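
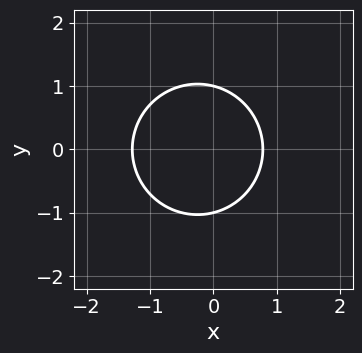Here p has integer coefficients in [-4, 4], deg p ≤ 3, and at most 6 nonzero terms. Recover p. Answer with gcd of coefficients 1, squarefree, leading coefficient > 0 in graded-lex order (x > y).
deg p = 2. The shape is more complex than any degree-1 curve.
Symmetries: mirror symmetry y ↦ −y ⇒ only even powers of y.
Checking where it meets the axes: among the integer gridlines, it crosses the y-axis at y ∈ {-1, 1}.
These observations pin down the coefficients.

2*x^2 + 2*y^2 + x - 2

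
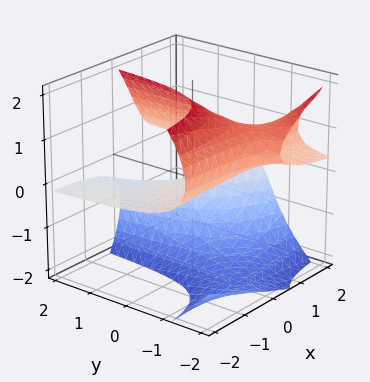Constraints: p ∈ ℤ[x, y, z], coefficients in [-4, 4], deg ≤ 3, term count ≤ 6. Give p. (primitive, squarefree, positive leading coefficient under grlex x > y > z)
First, deg p = 3.
Next, from the visible intercepts: it crosses the z-axis at the gridline z = 0; it crosses the y-axis at the gridline y = 0; the visible x-axis segment lies entirely on the surface.
Finally, matching integer coefficients to the picture gives p.

2*x*y*z + z^3 + 3*x*z - y - 3*z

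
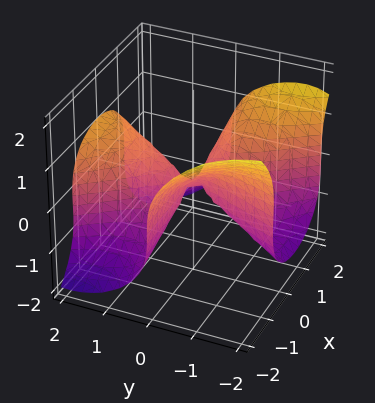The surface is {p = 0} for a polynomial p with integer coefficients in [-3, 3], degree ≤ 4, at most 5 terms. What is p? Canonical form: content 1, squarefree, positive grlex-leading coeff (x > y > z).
3*x^2*y + x*y^2 - y^3 + y*z^2 + 3*z^3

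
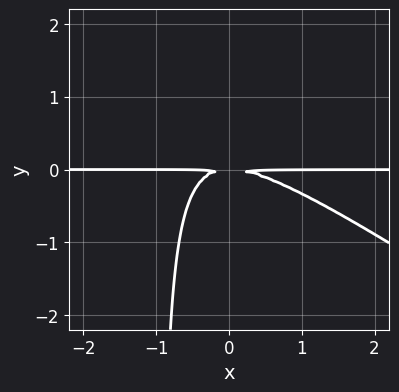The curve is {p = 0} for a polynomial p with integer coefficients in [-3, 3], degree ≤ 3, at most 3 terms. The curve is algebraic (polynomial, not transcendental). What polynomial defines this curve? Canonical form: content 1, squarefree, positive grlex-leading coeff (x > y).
2*x^2*y + 3*x*y^2 + 3*y^2

Degree: a generic line meets the curve in up to 3 points, so deg p = 3.
From the visible intercepts: the visible x-axis segment lies entirely on the curve.
Putting this together gives p.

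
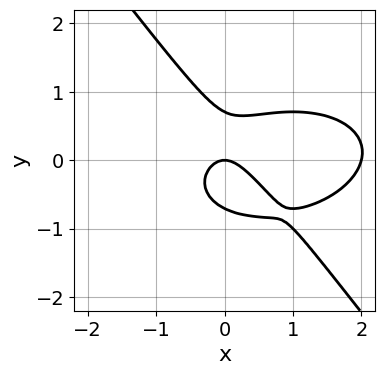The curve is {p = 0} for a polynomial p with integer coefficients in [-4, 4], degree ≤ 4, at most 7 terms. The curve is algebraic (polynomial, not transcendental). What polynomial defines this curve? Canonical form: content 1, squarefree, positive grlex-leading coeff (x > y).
(a) Degree: the shape is more complex than any degree-2 curve, so deg p = 3.
(b) Against the integer gridlines: it meets the y-axis at y = 0 (among the integer gridlines); the x-axis gridline crossings are at x ∈ {0, 2}.
(c) Putting this together gives p.

x^3 + 2*x*y^2 + 2*y^3 - 2*x^2 - y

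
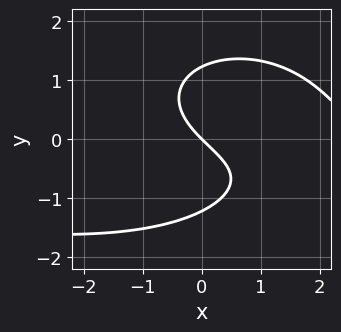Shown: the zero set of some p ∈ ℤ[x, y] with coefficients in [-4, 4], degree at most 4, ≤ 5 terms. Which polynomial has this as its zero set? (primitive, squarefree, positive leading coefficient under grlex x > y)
(a) deg p = 3.
(b) Observable constraints: it meets the y-axis at y = 0 (among the integer gridlines); it meets the x-axis at x = 0 (among the integer gridlines).
(c) Fitting integer coefficients to these (and the overall shape) gives p.

x^2*y + 2*y^3 + x^2 - 3*x - 3*y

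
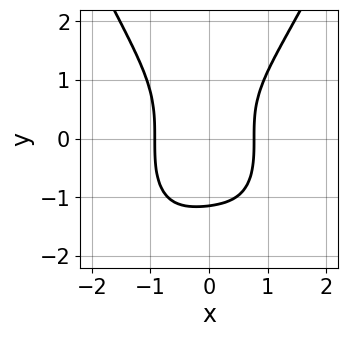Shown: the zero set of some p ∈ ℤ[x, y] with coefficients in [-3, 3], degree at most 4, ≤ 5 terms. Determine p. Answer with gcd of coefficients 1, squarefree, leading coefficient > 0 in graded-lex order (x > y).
(a) The degree is 4 — a generic line meets the curve in up to 4 points.
(b) Putting this together gives p.

3*x^4 - 2*y^3 + 2*x^2 + x - 3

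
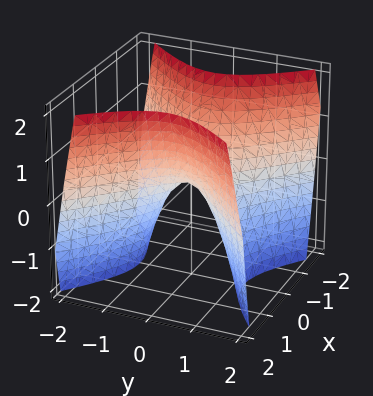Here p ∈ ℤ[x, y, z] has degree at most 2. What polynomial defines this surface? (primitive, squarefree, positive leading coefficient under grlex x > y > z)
(a) deg p = 2.
(b) Symmetries: it's symmetric under x → −x, forcing even powers of x; mirror symmetry y ↦ −y ⇒ only even powers of y.
(c) From the visible intercepts: one z-axis crossing is at z = 0; it meets the y-axis at y = 0 (among the integer gridlines); it meets the x-axis at x = 0 (among the integer gridlines).
(d) Fitting integer coefficients to these (and the overall shape) gives p.

3*x^2 - 3*y^2 - 2*z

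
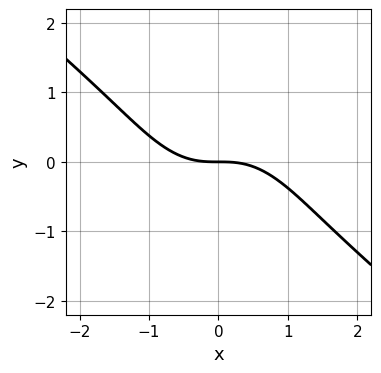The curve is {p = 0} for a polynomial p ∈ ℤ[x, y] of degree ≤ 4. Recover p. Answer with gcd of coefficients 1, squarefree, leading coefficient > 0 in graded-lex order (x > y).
1. deg p = 3. No degree-2 curve has this shape.
2. Checking where it meets the axes: one x-axis crossing is at x = 0; it meets the y-axis at y = 0 (among the integer gridlines).
3. Assembling these constraints gives the stated polynomial.

2*x^3 + 3*x^2*y + 3*x*y^2 + 3*y^3 + 3*y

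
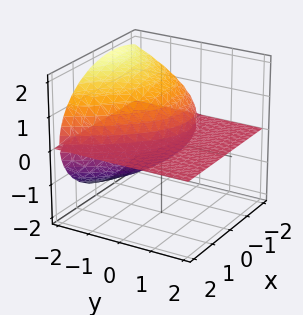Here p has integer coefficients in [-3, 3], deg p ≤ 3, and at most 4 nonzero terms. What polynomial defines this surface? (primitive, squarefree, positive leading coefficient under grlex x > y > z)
1. The picture has 2 separate pieces. Treating them together as one polynomial.
2. Degree: a generic line meets the surface in up to 3 points, so deg p = 3.
3. Observable constraints: every point of the x-axis in the box is on the surface; the visible y-axis segment lies entirely on the surface; it crosses the z-axis at the gridline z = 0.
4. The integer polynomial consistent with all of this is the stated p.

x^2*z + 2*z^3 + 2*x*z + 3*y*z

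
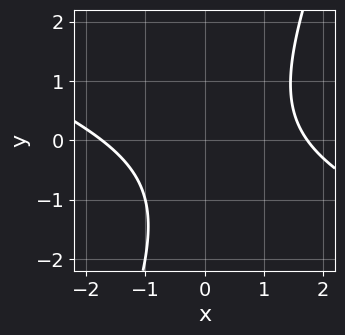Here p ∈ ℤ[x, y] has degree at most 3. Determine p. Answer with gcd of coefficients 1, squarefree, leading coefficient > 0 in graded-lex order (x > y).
x^2 + 2*x*y - y^2 - y - 3

(a) Degree: the shape is more complex than any degree-1 curve, so deg p = 2.
(b) Observable constraints: no y-intercept at any integer in the box.
(c) Fitting integer coefficients to these (and the overall shape) gives p.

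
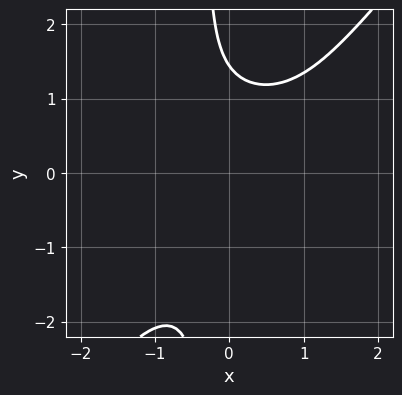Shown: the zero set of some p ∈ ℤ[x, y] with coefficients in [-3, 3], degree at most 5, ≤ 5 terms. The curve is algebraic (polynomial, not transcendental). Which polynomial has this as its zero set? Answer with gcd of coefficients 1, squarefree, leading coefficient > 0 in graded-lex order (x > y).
x^3*y + 3*x^2*y^2 - 3*x*y^3 - y^3 + 3

Degree: a generic line meets the curve in up to 4 points, so deg p = 4.
Against the integer gridlines: no x-intercept at any integer in the box.
Together with the visible shape, these determine p as stated.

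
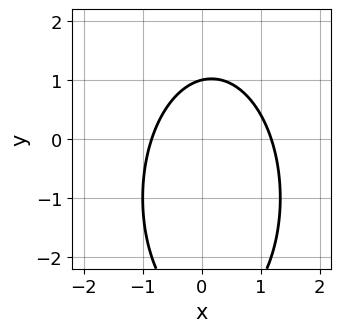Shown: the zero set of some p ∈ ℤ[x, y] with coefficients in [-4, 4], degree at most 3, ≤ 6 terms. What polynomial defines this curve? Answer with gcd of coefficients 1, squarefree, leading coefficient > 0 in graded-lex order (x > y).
3*x^2 + y^2 - x + 2*y - 3

1. deg p = 2. No degree-1 curve has this shape.
2. Observable constraints: it crosses the y-axis at the gridline y = 1.
3. Together with the visible shape, these determine p as stated.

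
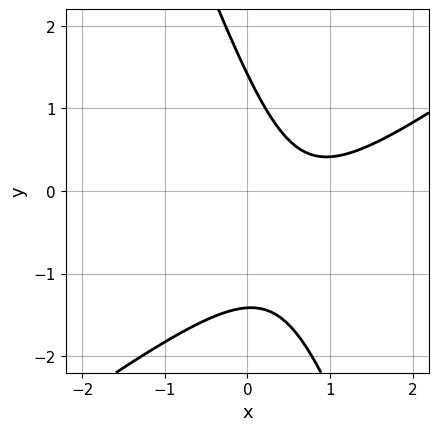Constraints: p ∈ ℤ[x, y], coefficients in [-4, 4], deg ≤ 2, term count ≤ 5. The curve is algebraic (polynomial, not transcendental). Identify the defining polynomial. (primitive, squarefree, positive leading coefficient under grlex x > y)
2*x^2 - 2*x*y - y^2 - 3*x + 2

First, degree: the shape is more complex than any degree-1 curve, so deg p = 2.
Next, from the axis intercepts and sections: no x-intercept at any integer in the box.
Finally, together with the visible shape, these determine p as stated.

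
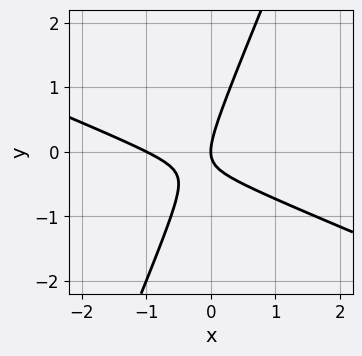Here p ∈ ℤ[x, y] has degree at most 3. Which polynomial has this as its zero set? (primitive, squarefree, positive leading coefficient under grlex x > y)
deg p = 2.
From the visible intercepts: among the integer gridlines, it crosses the x-axis at x ∈ {-1, 0}; one y-axis crossing is at y = 0.
Matching integer coefficients to the picture gives p.

x^2 + 2*x*y - y^2 + x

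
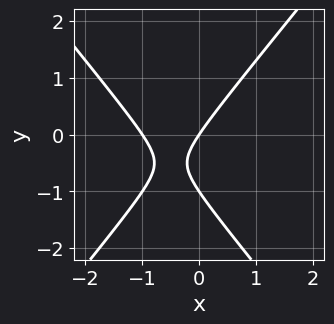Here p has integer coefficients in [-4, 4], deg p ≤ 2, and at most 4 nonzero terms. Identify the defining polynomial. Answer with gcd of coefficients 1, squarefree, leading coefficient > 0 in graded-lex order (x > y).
1. Degree: the shape is more complex than any degree-1 curve, so deg p = 2.
2. Reading off the gridlines: among the integer gridlines, it crosses the x-axis at x ∈ {-1, 0}; the y-axis gridline crossings are at y ∈ {-1, 0}.
3. These observations pin down the coefficients.

3*x^2 - 2*y^2 + 3*x - 2*y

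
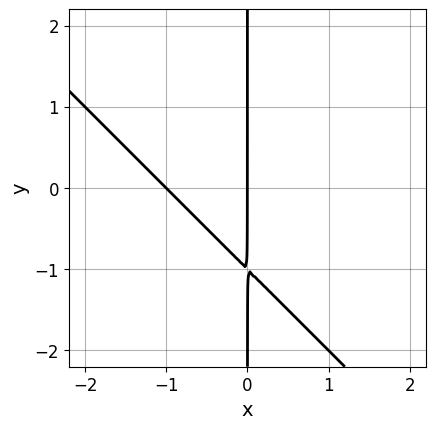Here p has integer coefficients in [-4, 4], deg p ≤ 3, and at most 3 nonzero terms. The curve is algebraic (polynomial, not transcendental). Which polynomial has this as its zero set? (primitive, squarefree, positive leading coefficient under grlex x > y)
(a) deg p = 2.
(b) From the visible intercepts: among the integer gridlines, it crosses the x-axis at x ∈ {-1, 0}; the visible y-axis segment lies entirely on the curve.
(c) Assembling these constraints gives the stated polynomial.

x^2 + x*y + x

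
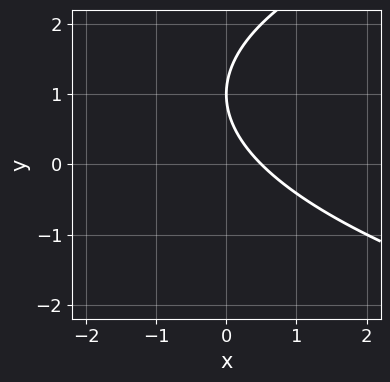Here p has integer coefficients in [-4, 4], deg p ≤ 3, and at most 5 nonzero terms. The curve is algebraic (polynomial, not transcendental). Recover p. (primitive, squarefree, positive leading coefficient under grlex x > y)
y^2 - 2*x - 2*y + 1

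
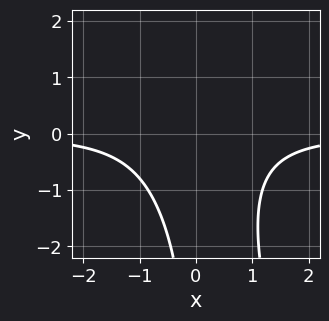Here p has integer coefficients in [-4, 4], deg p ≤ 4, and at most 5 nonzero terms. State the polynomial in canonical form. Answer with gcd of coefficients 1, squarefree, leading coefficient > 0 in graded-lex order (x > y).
1. deg p = 3. A generic line meets the curve in up to 3 points.
2. From the axis intercepts and sections: it misses every integer gridline on the x-axis; it misses every integer gridline on the y-axis.
3. These observations pin down the coefficients.

3*x^2*y + x*y^2 + 3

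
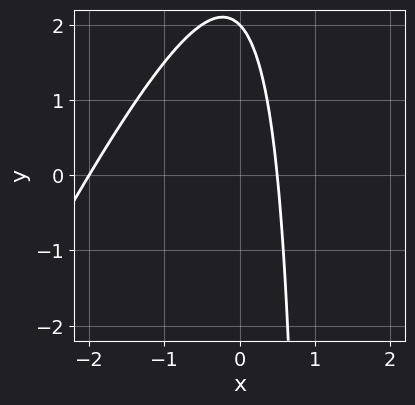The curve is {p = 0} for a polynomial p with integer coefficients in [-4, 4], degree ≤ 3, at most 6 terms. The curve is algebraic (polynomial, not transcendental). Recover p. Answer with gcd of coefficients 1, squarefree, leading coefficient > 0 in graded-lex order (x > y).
(a) The degree is 2 — the shape is more complex than any degree-1 curve.
(b) From the visible intercepts: it crosses the x-axis at the gridline x = -2; one y-axis crossing is at y = 2.
(c) Assembling these constraints gives the stated polynomial.

2*x^2 - x*y + 3*x + y - 2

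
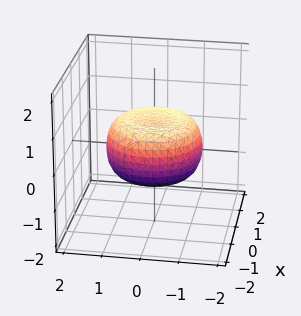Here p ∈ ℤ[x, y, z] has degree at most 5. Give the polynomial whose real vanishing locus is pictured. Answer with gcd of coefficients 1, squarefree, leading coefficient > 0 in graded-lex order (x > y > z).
The degree is 4 — no degree-3 surface has this shape.
Symmetry: every cross-section ⟂ z is a circle, so x, y appear only via x² + y².
Observable constraints: a circular section at z = 0 has radius between 1 and 2.
Solving for integer coefficients yields p as stated.

x^4 + 2*x^2*y^2 + y^4 - x^2 - y^2 + 2*z^2 - 1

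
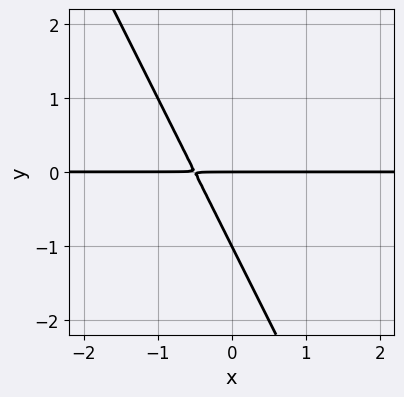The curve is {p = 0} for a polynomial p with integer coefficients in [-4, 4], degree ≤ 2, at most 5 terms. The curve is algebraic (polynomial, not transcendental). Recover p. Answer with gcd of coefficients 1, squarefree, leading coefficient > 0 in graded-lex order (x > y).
2*x*y + y^2 + y

1. The degree is 2 — a generic line meets the curve in up to 2 points.
2. Observable constraints: the y-axis gridline crossings are at y ∈ {-1, 0}; every point of the x-axis in the box is on the curve.
3. Putting this together gives p.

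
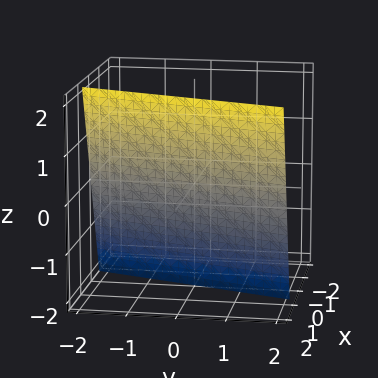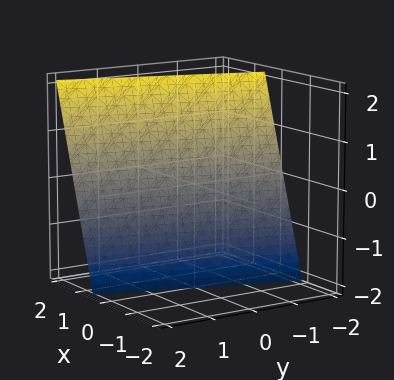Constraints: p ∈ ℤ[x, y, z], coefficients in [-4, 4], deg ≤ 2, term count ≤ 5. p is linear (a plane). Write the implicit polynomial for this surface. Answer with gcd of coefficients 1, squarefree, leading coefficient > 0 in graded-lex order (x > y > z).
(a) The degree is 1 — every cross-section is a straight line — this is a plane.
(b) Observable constraints: one z-axis crossing is at z = -2; it meets the y-axis at y = -2 (among the integer gridlines).
(c) These observations pin down the coefficients.

3*x - y - z - 2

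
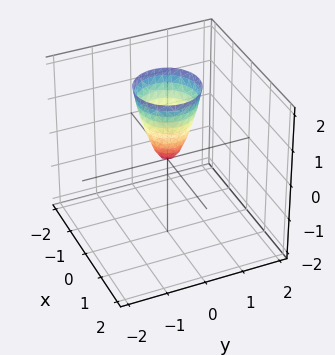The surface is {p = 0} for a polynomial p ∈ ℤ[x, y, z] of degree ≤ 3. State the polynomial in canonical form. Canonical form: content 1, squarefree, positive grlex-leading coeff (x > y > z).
3*x^2 + 3*y^2 - z

Degree: a paraboloid; a quadric, so deg p = 2.
Symmetries: every cross-section ⟂ z is a circle, so x, y appear only via x² + y².
From the axis intercepts and sections: it crosses the z-axis at the gridline z = 0; one x-axis crossing is at x = 0; a circular section at z = 1 has radius between 0 and 1; one y-axis crossing is at y = 0.
Solving for integer coefficients yields p as stated.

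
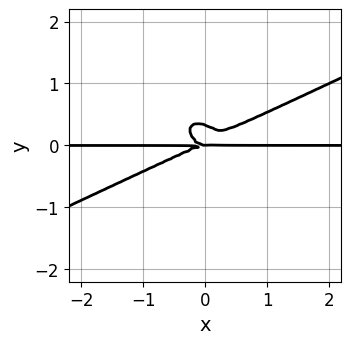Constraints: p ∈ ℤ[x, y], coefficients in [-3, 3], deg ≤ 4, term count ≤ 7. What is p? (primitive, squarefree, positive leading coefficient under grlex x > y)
x^3*y - x^2*y^2 - x*y^3 - 3*y^4 + y^3

deg p = 4.
From the visible intercepts: every point of the x-axis in the box is on the curve; it meets the y-axis at y = 0 (among the integer gridlines).
Together with the visible shape, these determine p as stated.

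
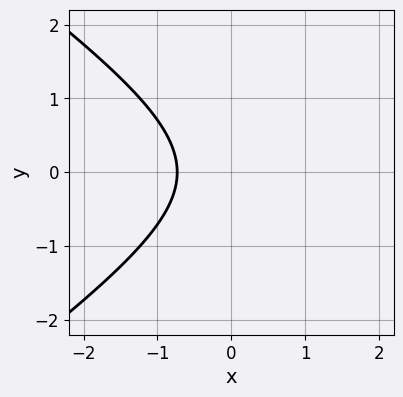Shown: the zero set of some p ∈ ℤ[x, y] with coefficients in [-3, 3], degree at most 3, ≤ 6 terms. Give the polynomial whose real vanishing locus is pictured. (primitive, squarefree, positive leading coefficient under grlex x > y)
x^2 - 2*y^2 - 2*x - 2

1. deg p = 2.
2. Symmetries: mirror symmetry y ↦ −y ⇒ only even powers of y.
3. Reading off the gridlines: the curve avoids every integer y-axis point in the box.
4. Fitting integer coefficients to these (and the overall shape) gives p.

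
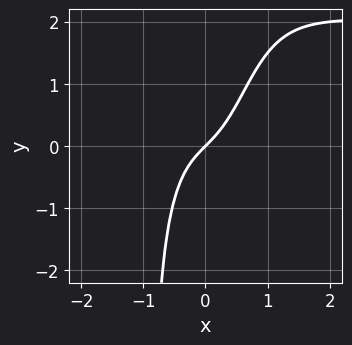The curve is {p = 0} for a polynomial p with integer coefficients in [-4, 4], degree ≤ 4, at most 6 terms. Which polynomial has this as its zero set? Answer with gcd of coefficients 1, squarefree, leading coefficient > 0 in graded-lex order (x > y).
x^3*y - 2*x^3 - x + y

The degree is 4 — the shape is more complex than any degree-3 curve.
From the axis intercepts and sections: one y-axis crossing is at y = 0; one x-axis crossing is at x = 0.
Matching integer coefficients to the picture gives p.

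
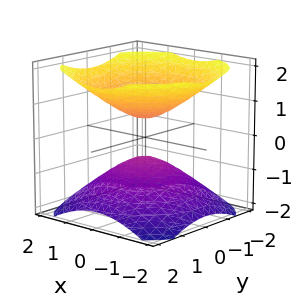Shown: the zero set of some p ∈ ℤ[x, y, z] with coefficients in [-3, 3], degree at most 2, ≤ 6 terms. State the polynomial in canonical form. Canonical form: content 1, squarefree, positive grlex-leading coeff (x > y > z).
First, the picture has 2 separate pieces. They look like related sheets of one shape, so recover p as a whole.
Next, degree: two separate bowl-shaped sheets opening away from each other; a quadric, so deg p = 2.
Next, symmetries: the z ↦ −z reflection is a symmetry, so z appears only in even powers; every cross-section ⟂ z is a circle, so x, y appear only via x² + y².
Next, against the integer gridlines: no y-intercept at any integer in the box; no x-intercept at any integer in the box.
Finally, these observations pin down the coefficients.

2*x^2 + 2*y^2 - 3*z^2 + 1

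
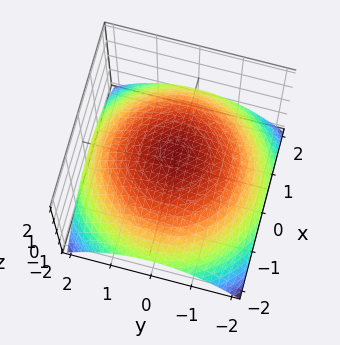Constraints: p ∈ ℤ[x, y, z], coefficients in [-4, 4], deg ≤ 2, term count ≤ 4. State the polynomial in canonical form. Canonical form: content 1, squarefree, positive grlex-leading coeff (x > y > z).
x^2 + y^2 + 3*z - 3

1. Degree: the shape is more complex than any degree-1 surface, so deg p = 2.
2. Symmetries: rotational symmetry about the z-axis ⇒ p depends on x, y only through x² + y².
3. Against the integer gridlines: it crosses the z-axis at the gridline z = 1; a circular section at z = 0 has radius between 1 and 2.
4. Together with the visible shape, these determine p as stated.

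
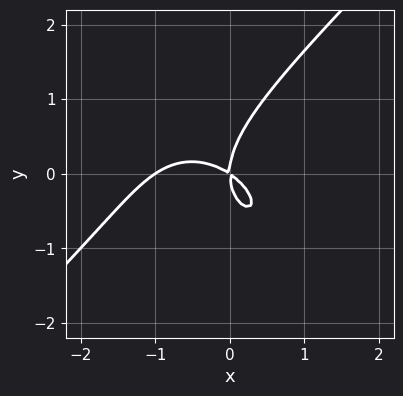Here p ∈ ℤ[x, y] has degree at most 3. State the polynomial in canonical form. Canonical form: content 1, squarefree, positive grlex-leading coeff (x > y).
2*x^3 - 2*y^3 + 2*x^2 + 3*x*y

First, the degree is 3 — no degree-2 curve has this shape.
Next, checking where it meets the axes: among the integer gridlines, it crosses the x-axis at x ∈ {-1, 0}; one y-axis crossing is at y = 0.
Finally, putting this together gives p.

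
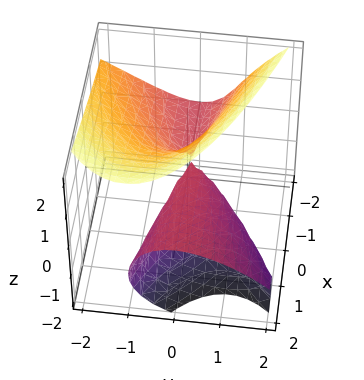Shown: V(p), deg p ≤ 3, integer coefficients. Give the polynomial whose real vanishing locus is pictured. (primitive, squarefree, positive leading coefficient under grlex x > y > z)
z^3 - 2*x*z - 2*y^2 - 2*y*z - z

1. The picture has 2 separate pieces. They look like related sheets of one shape, so recover p as a whole.
2. The degree is 3 — a generic line meets the surface in up to 3 points.
3. Checking where it meets the axes: the z-axis gridline crossings are at z ∈ {-1, 0, 1}; it meets the y-axis at y = 0 (among the integer gridlines).
4. Matching integer coefficients to the picture gives p. Check: (1, 0, 0) on the x-axis lies on the surface, and p(1, 0, 0) = 0. ✓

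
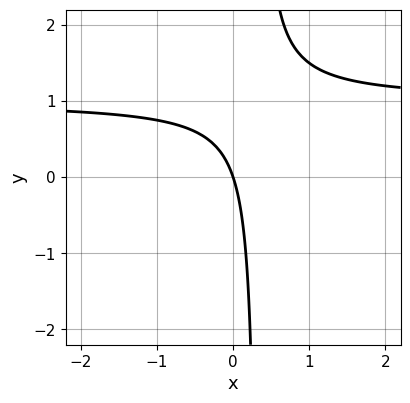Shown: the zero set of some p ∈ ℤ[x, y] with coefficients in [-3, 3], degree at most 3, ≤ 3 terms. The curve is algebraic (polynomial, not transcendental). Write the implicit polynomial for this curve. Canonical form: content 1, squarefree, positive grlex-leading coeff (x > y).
(a) Degree: a generic line meets the curve in up to 2 points, so deg p = 2.
(b) Observable constraints: one x-axis crossing is at x = 0; it meets the y-axis at y = 0 (among the integer gridlines).
(c) Fitting integer coefficients to these (and the overall shape) gives p.

3*x*y - 3*x - y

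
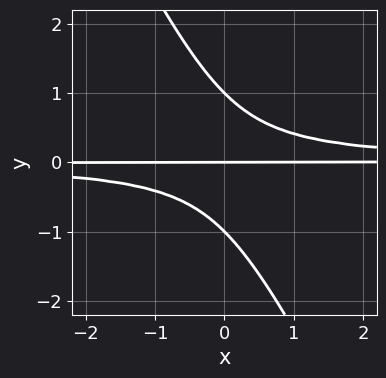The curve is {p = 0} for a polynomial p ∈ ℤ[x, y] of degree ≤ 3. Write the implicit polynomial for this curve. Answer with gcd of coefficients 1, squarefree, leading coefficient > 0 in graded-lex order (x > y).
2*x*y^2 + y^3 - y

deg p = 3.
Reading off the gridlines: the y-axis gridline crossings are at y ∈ {-1, 0, 1}; every point of the x-axis in the box is on the curve.
These observations pin down the coefficients.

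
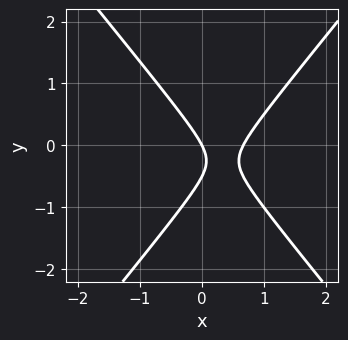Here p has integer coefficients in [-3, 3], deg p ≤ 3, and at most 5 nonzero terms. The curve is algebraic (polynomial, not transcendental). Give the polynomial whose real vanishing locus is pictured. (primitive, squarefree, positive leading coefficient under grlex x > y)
(a) Degree: a generic line meets the curve in up to 2 points, so deg p = 2.
(b) Against the integer gridlines: one x-axis crossing is at x = 0; one y-axis crossing is at y = 0.
(c) Fitting integer coefficients to these (and the overall shape) gives p.

3*x^2 - 2*y^2 - 2*x - y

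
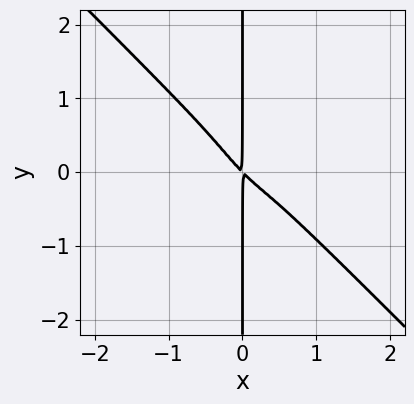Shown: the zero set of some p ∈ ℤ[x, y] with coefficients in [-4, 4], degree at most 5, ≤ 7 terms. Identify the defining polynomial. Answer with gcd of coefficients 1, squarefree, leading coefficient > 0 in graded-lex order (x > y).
(a) The degree is 4 — the shape is more complex than any degree-3 curve.
(b) Against the integer gridlines: the visible y-axis segment lies entirely on the curve.
(c) The integer polynomial consistent with all of this is the stated p.

3*x^4 + 3*x*y^3 + x^2*y + 2*x^2 + 2*x*y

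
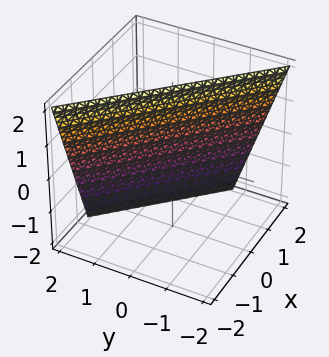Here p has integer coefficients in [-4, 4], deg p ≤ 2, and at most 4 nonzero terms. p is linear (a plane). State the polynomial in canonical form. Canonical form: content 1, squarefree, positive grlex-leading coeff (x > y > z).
3*x + 3*y + z - 2

1. Degree: every cross-section is a straight line — this is a plane, so deg p = 1.
2. Against the integer gridlines: it meets the z-axis at z = 2 (among the integer gridlines).
3. Together with the visible shape, these determine p as stated.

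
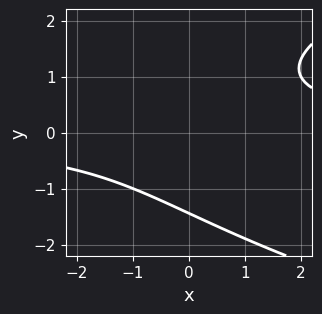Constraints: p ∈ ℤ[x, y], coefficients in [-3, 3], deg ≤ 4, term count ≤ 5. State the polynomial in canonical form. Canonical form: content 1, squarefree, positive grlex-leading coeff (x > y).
y^3 - 2*x*y + 3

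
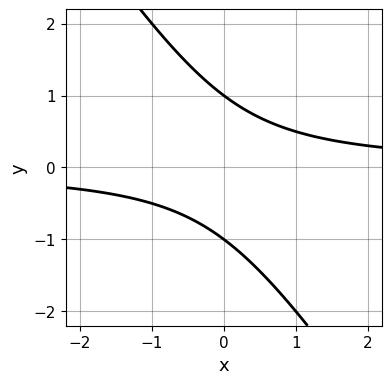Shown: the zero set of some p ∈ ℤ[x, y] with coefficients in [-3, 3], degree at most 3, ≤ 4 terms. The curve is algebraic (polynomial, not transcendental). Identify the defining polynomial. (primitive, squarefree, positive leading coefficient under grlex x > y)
3*x*y + 2*y^2 - 2

The degree is 2 — a generic line meets the curve in up to 2 points.
From the axis intercepts and sections: the y-axis gridline crossings are at y ∈ {-1, 1}; the curve avoids every integer x-axis point in the box.
The integer polynomial consistent with all of this is the stated p.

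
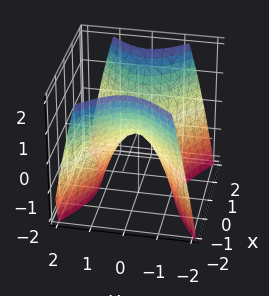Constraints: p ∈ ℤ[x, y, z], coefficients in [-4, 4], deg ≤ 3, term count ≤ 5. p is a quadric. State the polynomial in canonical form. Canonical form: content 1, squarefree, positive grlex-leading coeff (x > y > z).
2*x^2 - 3*y^2 - 2*z

The degree is 2 — a saddle surface; a quadric.
Symmetries: mirror symmetry y ↦ −y ⇒ only even powers of y; it's symmetric under x → −x, forcing even powers of x.
Against the integer gridlines: it meets the z-axis at z = 0 (among the integer gridlines); it meets the y-axis at y = 0 (among the integer gridlines).
Together with the visible shape, these determine p as stated.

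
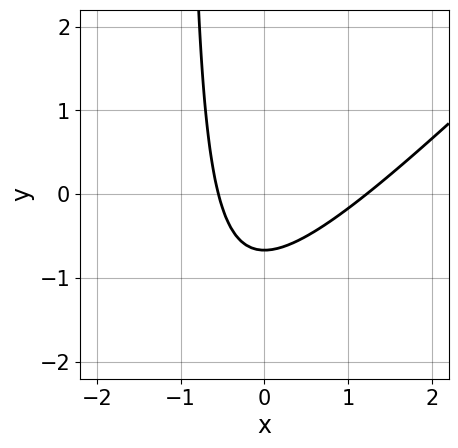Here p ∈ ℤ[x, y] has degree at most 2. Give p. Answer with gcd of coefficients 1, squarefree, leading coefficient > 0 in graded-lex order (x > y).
(a) deg p = 2. A generic line meets the curve in up to 2 points.
(b) Matching integer coefficients to the picture gives p.

3*x^2 - 3*x*y - 2*x - 3*y - 2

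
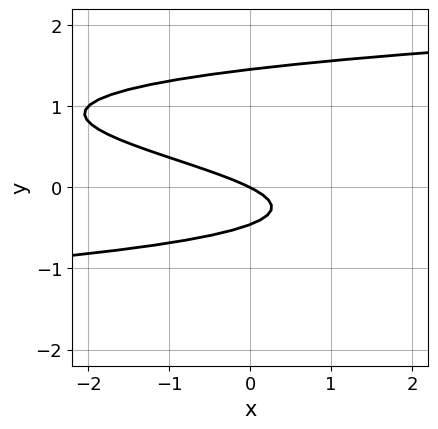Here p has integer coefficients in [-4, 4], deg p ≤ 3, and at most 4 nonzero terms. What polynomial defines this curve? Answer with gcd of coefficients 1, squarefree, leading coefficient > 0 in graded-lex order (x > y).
First, the degree is 3 — the shape is more complex than any degree-2 curve.
Then, against the integer gridlines: it meets the x-axis at x = 0 (among the integer gridlines); one y-axis crossing is at y = 0.
Finally, solving for integer coefficients yields p as stated.

3*y^3 - 3*y^2 - x - 2*y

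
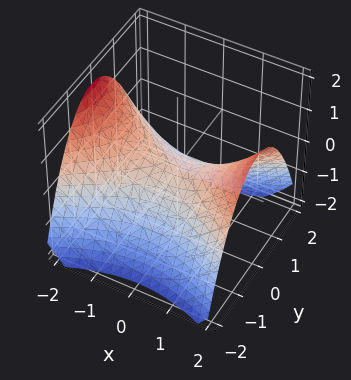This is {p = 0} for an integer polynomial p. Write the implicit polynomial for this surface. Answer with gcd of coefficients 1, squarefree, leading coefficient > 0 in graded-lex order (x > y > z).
First, the degree is 2 — a saddle surface; a quadric.
Next, symmetries: it's symmetric under y → −y, forcing even powers of y; the x ↦ −x reflection is a symmetry, so x appears only in even powers.
Next, from the axis intercepts and sections: it meets the y-axis at y = 0 (among the integer gridlines); it crosses the z-axis at the gridline z = 0; it meets the x-axis at x = 0 (among the integer gridlines).
Finally, assembling these constraints gives the stated polynomial.

x^2 - 2*y^2 - 3*z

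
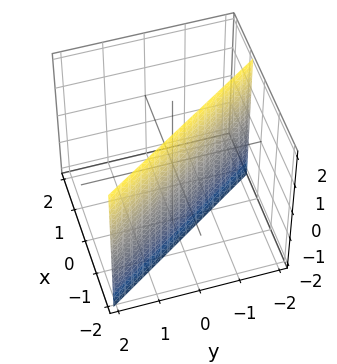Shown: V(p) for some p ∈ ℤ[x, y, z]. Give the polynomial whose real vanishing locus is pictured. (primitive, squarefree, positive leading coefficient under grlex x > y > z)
3*x + 2*y + 2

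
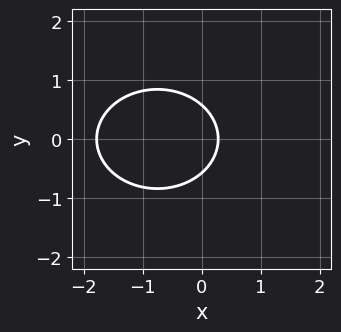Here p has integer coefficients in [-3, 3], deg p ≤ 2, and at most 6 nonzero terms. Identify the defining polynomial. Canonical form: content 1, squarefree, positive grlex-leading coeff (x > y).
2*x^2 + 3*y^2 + 3*x - 1

deg p = 2. No degree-1 curve has this shape.
Symmetries: mirror symmetry y ↦ −y ⇒ only even powers of y.
Putting this together gives p.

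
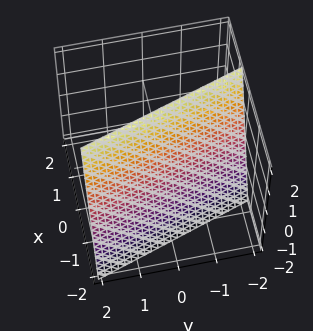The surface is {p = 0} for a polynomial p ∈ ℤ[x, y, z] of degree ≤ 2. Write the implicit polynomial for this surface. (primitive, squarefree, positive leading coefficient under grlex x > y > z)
3*x + y - z + 2

1. deg p = 1.
2. From the visible intercepts: it meets the z-axis at z = 2 (among the integer gridlines); it meets the y-axis at y = -2 (among the integer gridlines).
3. Putting this together gives p.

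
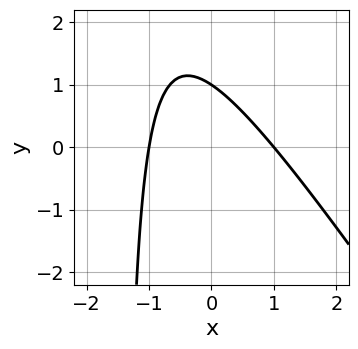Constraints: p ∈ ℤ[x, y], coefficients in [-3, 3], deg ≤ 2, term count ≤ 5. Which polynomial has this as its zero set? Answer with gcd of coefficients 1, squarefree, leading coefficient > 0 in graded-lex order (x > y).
3*x^2 + 2*x*y + 3*y - 3

(a) deg p = 2. The shape is more complex than any degree-1 curve.
(b) From the visible intercepts: among the integer gridlines, it crosses the x-axis at x ∈ {-1, 1}; one y-axis crossing is at y = 1.
(c) Assembling these constraints gives the stated polynomial.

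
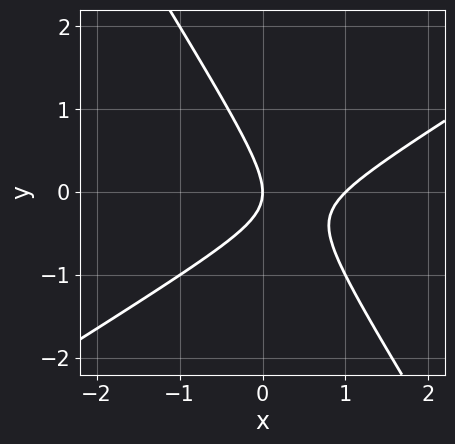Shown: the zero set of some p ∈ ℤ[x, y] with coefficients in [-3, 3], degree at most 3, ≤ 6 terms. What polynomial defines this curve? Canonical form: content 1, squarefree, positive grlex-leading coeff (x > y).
x^2 - x*y - y^2 - x

First, the degree is 2 — no degree-1 curve has this shape.
Next, against the integer gridlines: it meets the y-axis at y = 0 (among the integer gridlines); among the integer gridlines, it crosses the x-axis at x ∈ {0, 1}.
Finally, together with the visible shape, these determine p as stated.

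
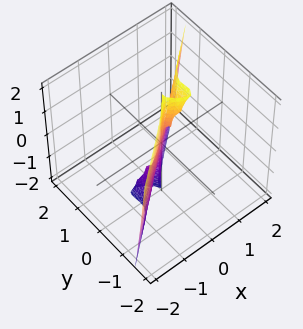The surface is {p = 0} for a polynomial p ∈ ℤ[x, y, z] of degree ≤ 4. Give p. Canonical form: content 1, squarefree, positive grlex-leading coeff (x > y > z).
Degree: the shape is more complex than any degree-2 surface, so deg p = 3.
From the visible intercepts: the visible z-axis segment lies entirely on the surface; one y-axis crossing is at y = 0.
Together with the visible shape, these determine p as stated.

3*x^3 - x^2*z - 2*x*y^2 - 3*y^3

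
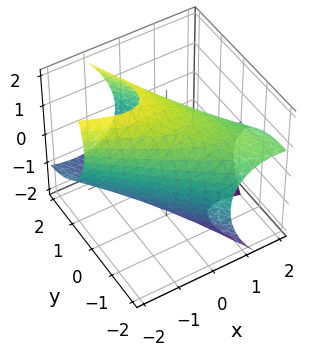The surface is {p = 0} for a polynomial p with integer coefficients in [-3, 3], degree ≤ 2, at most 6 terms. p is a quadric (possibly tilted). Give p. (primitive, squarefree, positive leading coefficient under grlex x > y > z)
First, deg p = 2. A generic line meets the surface in up to 2 points.
Finally, putting this together gives p.

x^2 + 2*x*y + x*z + y^2 + z^2 - 3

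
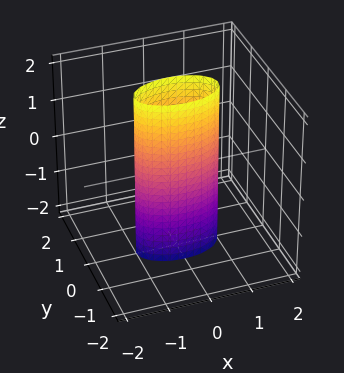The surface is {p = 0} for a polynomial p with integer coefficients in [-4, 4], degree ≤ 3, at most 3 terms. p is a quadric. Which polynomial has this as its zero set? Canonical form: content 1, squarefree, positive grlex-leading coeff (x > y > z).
First, degree: a cylinder; a quadric, so deg p = 2.
Next, symmetries: it's symmetric under x → −x, forcing even powers of x; mirror symmetry z ↦ −z ⇒ only even powers of z; the y ↦ −y reflection is a symmetry, so y appears only in even powers.
Next, observable constraints: the surface avoids every integer z-axis point in the box; among the integer gridlines, it crosses the x-axis at x ∈ {-1, 1}.
Finally, matching integer coefficients to the picture gives p.

x^2 + 3*y^2 - 1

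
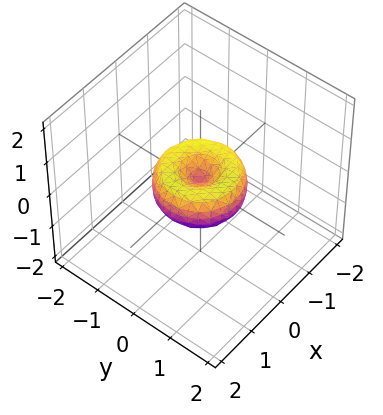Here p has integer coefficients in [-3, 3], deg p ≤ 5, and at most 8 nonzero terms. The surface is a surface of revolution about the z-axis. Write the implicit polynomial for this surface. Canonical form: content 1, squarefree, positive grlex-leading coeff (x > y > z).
x^4 + 2*x^2*y^2 + y^4 - x^2 - y^2 + z^2

(a) Degree: no degree-3 surface has this shape, so deg p = 4.
(b) By symmetry, every cross-section ⟂ z is a circle, so x, y appear only via x² + y².
(c) Checking where it meets the axes: a circular section at z = 0 has radius exactly 1; the x-axis gridline crossings are at x ∈ {-1, 0, 1}; it crosses the z-axis at the gridline z = 0; among the integer gridlines, it crosses the y-axis at y ∈ {-1, 0, 1}.
(d) Solving for integer coefficients yields p as stated.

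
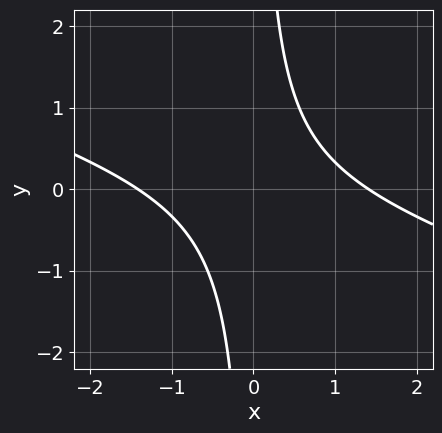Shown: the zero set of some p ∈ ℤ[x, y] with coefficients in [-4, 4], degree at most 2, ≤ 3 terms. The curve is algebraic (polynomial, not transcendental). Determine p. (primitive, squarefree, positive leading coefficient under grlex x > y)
x^2 + 3*x*y - 2

First, deg p = 2. No degree-1 curve has this shape.
Next, checking where it meets the axes: it misses every integer gridline on the y-axis.
Finally, the integer polynomial consistent with all of this is the stated p.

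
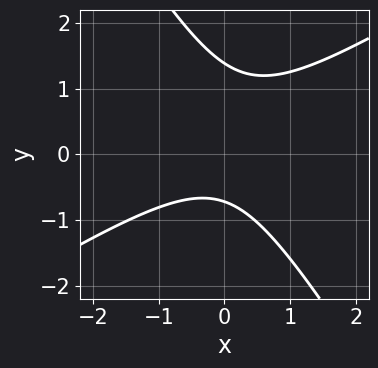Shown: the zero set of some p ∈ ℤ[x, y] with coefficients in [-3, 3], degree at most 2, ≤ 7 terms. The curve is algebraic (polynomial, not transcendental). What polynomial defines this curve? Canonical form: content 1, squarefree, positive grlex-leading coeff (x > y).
3*x^2 - 3*x*y - 3*y^2 + 2*y + 3

First, the degree is 2 — a generic line meets the curve in up to 2 points.
Next, checking where it meets the axes: the curve avoids every integer x-axis point in the box.
Finally, matching integer coefficients to the picture gives p.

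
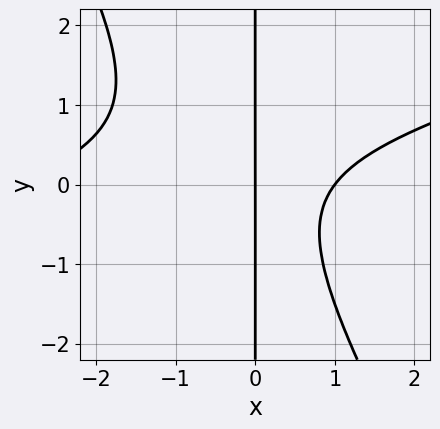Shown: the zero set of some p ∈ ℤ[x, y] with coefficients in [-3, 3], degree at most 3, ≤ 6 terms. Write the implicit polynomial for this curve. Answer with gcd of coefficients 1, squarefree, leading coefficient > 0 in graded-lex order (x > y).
x^3 - 3*x^2*y - 2*x*y^2 + 2*x^2 - 3*x

The degree is 3 — a generic line meets the curve in up to 3 points.
Against the integer gridlines: the x-axis gridline crossings are at x ∈ {0, 1}; the visible y-axis segment lies entirely on the curve.
These observations pin down the coefficients.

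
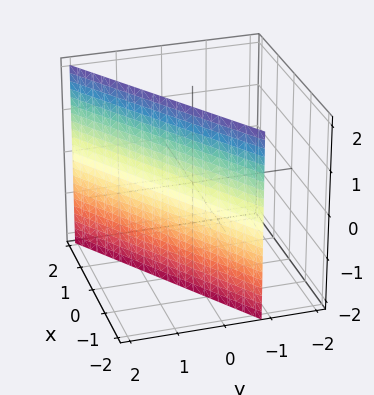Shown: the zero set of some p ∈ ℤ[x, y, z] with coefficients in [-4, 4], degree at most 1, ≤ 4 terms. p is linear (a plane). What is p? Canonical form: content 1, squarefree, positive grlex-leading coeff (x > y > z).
2*x - 3*y + 2

1. Degree: the surface is flat (a plane), so deg p = 1.
2. From the visible intercepts: it crosses the x-axis at the gridline x = -1; it misses every integer gridline on the z-axis.
3. Matching integer coefficients to the picture gives p.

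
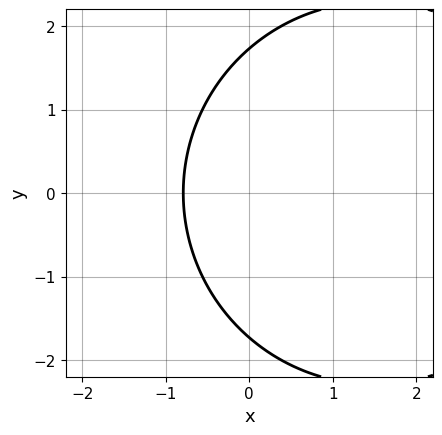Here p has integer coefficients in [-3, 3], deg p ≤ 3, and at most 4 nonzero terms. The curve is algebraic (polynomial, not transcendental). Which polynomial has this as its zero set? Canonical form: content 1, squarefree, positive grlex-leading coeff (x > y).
The degree is 2 — a generic line meets the curve in up to 2 points.
Symmetries: it's symmetric under y → −y, forcing even powers of y.
Solving for integer coefficients yields p as stated.

x^2 + y^2 - 3*x - 3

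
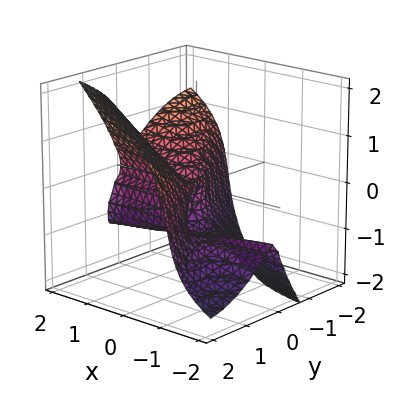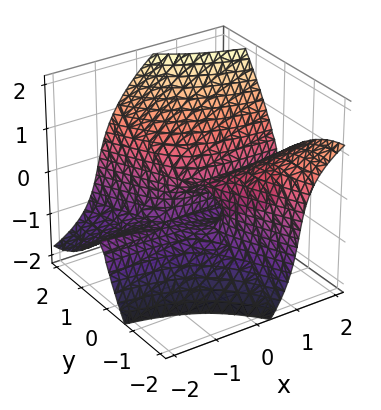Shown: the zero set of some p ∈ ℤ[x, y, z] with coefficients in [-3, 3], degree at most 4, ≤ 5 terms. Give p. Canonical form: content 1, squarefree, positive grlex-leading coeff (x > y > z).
First, degree: a generic line meets the surface in up to 3 points, so deg p = 3.
Next, reading off the gridlines: it meets the y-axis at y = 0 (among the integer gridlines); among the integer gridlines, it crosses the z-axis at z ∈ {-1, 0}; the visible x-axis segment lies entirely on the surface.
Finally, assembling these constraints gives the stated polynomial.

2*x*y^2 + x*y*z + y^3 - z^3 - z^2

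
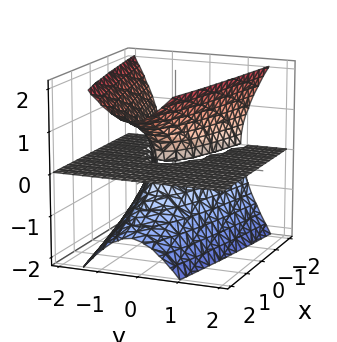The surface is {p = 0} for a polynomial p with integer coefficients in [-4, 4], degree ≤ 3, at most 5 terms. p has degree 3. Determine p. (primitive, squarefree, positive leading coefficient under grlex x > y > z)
2*y^2*z - z^3 + x*z + y*z

I count 2 distinct pieces.
Degree: no degree-2 surface has this shape, so deg p = 3.
From the visible intercepts: it meets the z-axis at z = 0 (among the integer gridlines); the visible x-axis segment lies entirely on the surface; every point of the y-axis in the box is on the surface.
Solving for integer coefficients yields p as stated.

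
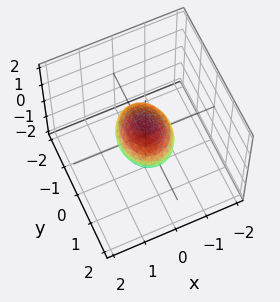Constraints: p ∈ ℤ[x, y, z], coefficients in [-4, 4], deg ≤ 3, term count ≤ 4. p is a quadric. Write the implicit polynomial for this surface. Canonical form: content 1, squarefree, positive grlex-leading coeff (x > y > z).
1. deg p = 2.
2. Symmetries: the y ↦ −y reflection is a symmetry, so y appears only in even powers; the z ↦ −z reflection is a symmetry, so z appears only in even powers; mirror symmetry x ↦ −x ⇒ only even powers of x.
3. From the axis intercepts and sections: among the integer gridlines, it crosses the y-axis at y ∈ {-1, 1}.
4. Assembling these constraints gives the stated polynomial.

3*x^2 + 2*y^2 + 3*z^2 - 2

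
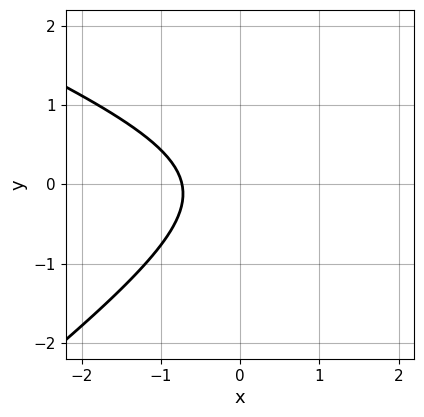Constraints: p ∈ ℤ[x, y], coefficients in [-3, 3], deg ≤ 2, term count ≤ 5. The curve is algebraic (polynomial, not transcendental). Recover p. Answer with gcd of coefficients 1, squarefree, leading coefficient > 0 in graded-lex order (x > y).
x^2 + x*y - 3*y^2 - 2*x - 2

(a) deg p = 2. A generic line meets the curve in up to 2 points.
(b) Reading off the gridlines: no y-intercept at any integer in the box.
(c) These observations pin down the coefficients.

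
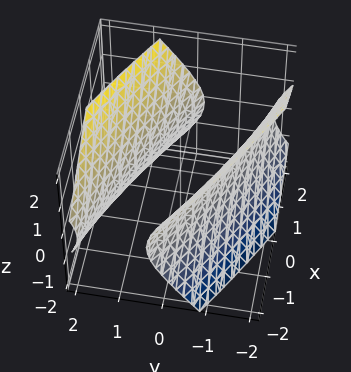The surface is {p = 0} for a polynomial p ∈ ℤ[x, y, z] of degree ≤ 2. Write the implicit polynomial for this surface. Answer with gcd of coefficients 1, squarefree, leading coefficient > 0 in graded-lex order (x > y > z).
First, the picture has 2 separate pieces. Treating them together as one polynomial.
Next, deg p = 2. The shape is more complex than any degree-1 surface.
Next, from the axis intercepts and sections: the surface avoids every integer z-axis point in the box; the y-axis gridline crossings are at y ∈ {-1, 1}.
Finally, assembling these constraints gives the stated polynomial.

x^2 + 3*x*y + 3*y^2 - 2*z^2 - 3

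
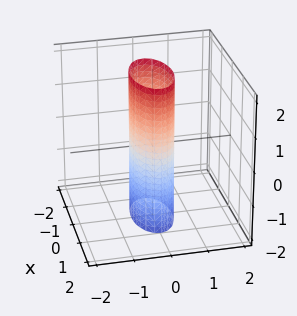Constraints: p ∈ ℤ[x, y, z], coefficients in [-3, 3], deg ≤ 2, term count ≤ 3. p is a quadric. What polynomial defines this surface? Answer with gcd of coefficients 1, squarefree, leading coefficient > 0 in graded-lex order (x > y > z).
deg p = 2.
Symmetries: mirror symmetry z ↦ −z ⇒ only even powers of z; mirror symmetry y ↦ −y ⇒ only even powers of y; the x ↦ −x reflection is a symmetry, so x appears only in even powers.
Observable constraints: no z-intercept at any integer in the box; the x-axis gridline crossings are at x ∈ {-1, 1}.
Fitting integer coefficients to these (and the overall shape) gives p.

x^2 + 3*y^2 - 1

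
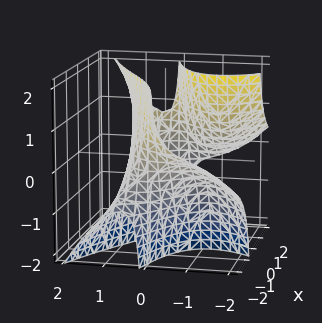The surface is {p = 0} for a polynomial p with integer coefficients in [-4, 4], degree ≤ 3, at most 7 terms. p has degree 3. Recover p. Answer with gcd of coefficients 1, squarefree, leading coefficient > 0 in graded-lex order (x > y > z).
First, deg p = 3. No degree-2 surface has this shape.
Next, against the integer gridlines: the surface avoids every integer z-axis point in the box.
Finally, assembling these constraints gives the stated polynomial.

3*x*y*z - 2*y^3 - x^2 - 3*y^2 + 3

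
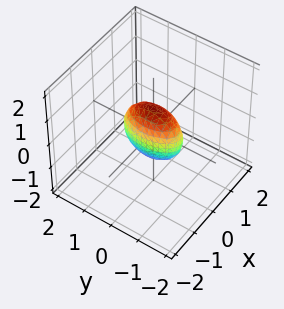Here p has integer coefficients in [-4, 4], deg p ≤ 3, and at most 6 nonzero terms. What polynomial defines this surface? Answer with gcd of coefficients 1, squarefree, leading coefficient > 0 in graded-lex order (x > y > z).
1. The degree is 2 — a closed, bounded, convex surface; a quadric.
2. Symmetries: the x ↦ −x reflection is a symmetry, so x appears only in even powers; mirror symmetry z ↦ −z ⇒ only even powers of z; the y ↦ −y reflection is a symmetry, so y appears only in even powers.
3. Against the integer gridlines: among the integer gridlines, it crosses the y-axis at y ∈ {-1, 1}; the z-axis gridline crossings are at z ∈ {-1, 1}.
4. Together with the visible shape, these determine p as stated.

3*x^2 + y^2 + z^2 - 1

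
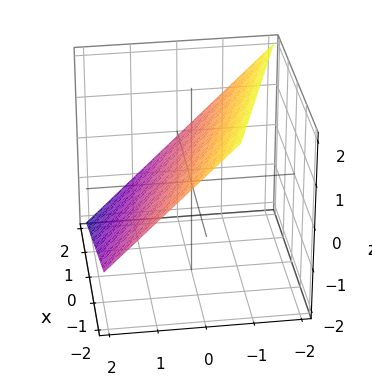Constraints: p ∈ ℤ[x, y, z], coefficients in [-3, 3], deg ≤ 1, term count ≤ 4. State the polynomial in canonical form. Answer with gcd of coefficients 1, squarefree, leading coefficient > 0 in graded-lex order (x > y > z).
x + 3*y + 3*z - 2

First, deg p = 1.
Next, from the visible intercepts: it crosses the x-axis at the gridline x = 2.
Finally, these observations pin down the coefficients.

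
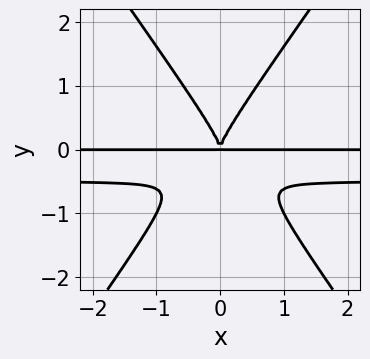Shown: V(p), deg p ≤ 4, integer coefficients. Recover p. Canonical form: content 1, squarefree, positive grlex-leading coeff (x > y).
(a) The degree is 4 — the shape is more complex than any degree-3 curve.
(b) Symmetries: the x ↦ −x reflection is a symmetry, so x appears only in even powers.
(c) From the axis intercepts and sections: every point of the x-axis in the box is on the curve.
(d) The integer polynomial consistent with all of this is the stated p.

2*x^2*y^2 - y^4 + x^2*y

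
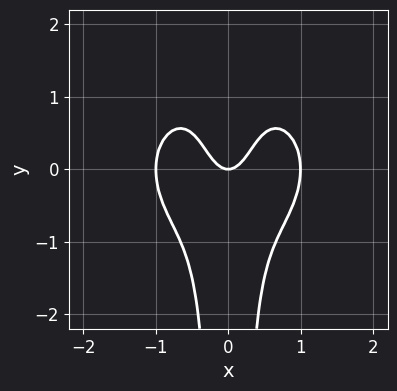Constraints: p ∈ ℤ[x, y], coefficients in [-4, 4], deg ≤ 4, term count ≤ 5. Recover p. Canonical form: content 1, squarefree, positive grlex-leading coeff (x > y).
1. deg p = 4. The shape is more complex than any degree-3 curve.
2. Symmetries: the x ↦ −x reflection is a symmetry, so x appears only in even powers.
3. Observable constraints: it meets the y-axis at y = 0 (among the integer gridlines); the x-axis gridline crossings are at x ∈ {-1, 0, 1}.
4. Assembling these constraints gives the stated polynomial.

3*x^4 + 3*x^2*y^2 - x^2*y - 3*x^2 + y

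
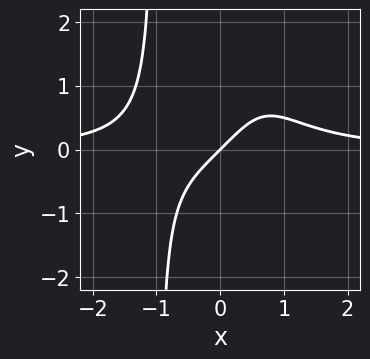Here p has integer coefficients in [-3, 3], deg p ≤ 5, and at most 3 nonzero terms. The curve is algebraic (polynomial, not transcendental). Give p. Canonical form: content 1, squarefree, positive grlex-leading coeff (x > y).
x^3*y - x + y

Degree: a generic line meets the curve in up to 4 points, so deg p = 4.
From the visible intercepts: it meets the x-axis at x = 0 (among the integer gridlines); one y-axis crossing is at y = 0.
The integer polynomial consistent with all of this is the stated p.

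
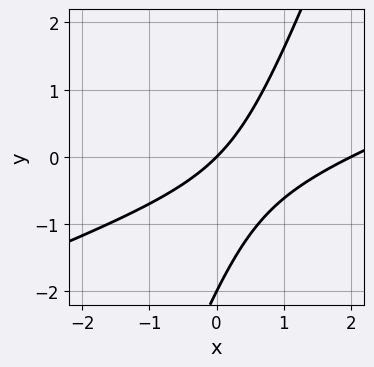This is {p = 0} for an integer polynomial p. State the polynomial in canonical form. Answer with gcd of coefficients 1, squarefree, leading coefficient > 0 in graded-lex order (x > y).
First, the degree is 2 — no degree-1 curve has this shape.
Next, checking where it meets the axes: the y-axis gridline crossings are at y ∈ {-2, 0}; the x-axis gridline crossings are at x ∈ {0, 2}.
Finally, solving for integer coefficients yields p as stated.

x^2 - 3*x*y + y^2 - 2*x + 2*y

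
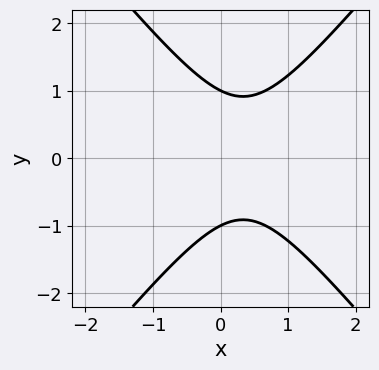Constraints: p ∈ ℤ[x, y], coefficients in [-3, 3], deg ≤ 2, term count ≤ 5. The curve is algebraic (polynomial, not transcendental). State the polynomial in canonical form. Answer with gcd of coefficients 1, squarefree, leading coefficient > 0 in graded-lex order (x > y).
(a) deg p = 2. A generic line meets the curve in up to 2 points.
(b) Symmetries: it's symmetric under y → −y, forcing even powers of y.
(c) From the visible intercepts: it misses every integer gridline on the x-axis; among the integer gridlines, it crosses the y-axis at y ∈ {-1, 1}.
(d) Fitting integer coefficients to these (and the overall shape) gives p.

3*x^2 - 2*y^2 - 2*x + 2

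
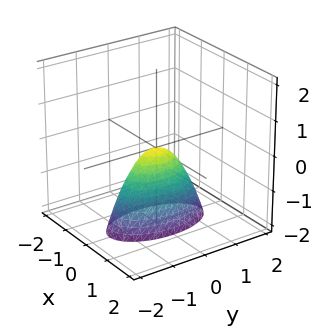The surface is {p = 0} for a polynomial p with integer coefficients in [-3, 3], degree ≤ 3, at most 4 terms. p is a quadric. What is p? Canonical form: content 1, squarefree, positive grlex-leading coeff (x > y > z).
1. deg p = 2. A single bowl opening along one axis; a quadric.
2. Symmetries: it's symmetric under x → −x, forcing even powers of x; the y ↦ −y reflection is a symmetry, so y appears only in even powers.
3. From the visible intercepts: it crosses the z-axis at the gridline z = 0; it meets the y-axis at y = 0 (among the integer gridlines); it meets the x-axis at x = 0 (among the integer gridlines).
4. Putting this together gives p.

3*x^2 + y^2 + z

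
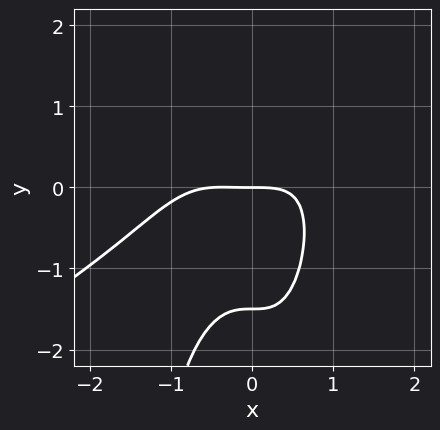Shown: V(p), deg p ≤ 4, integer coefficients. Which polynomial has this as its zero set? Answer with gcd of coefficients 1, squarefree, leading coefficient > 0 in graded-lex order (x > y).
(a) deg p = 4. The shape is more complex than any degree-3 curve.
(b) From the visible intercepts: it meets the x-axis at x = 0 (among the integer gridlines); it crosses the y-axis at the gridline y = 0.
(c) Solving for integer coefficients yields p as stated.

2*x^4 - 3*x^3*y + x^3 + 2*y^2 + 3*y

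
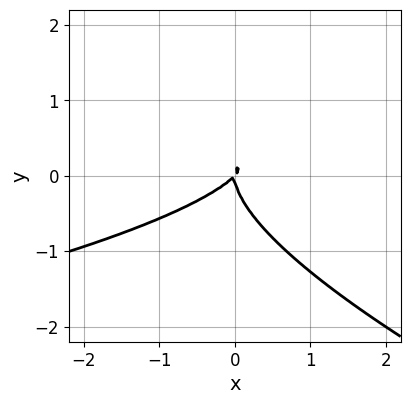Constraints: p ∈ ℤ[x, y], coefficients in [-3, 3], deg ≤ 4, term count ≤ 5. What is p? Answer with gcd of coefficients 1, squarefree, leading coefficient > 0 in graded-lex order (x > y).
(a) deg p = 3. The shape is more complex than any degree-2 curve.
(b) From the axis intercepts and sections: it crosses the x-axis at the gridline x = 0; it crosses the y-axis at the gridline y = 0.
(c) Fitting integer coefficients to these (and the overall shape) gives p.

x*y^2 + 3*y^3 + 2*x^2 - 2*x*y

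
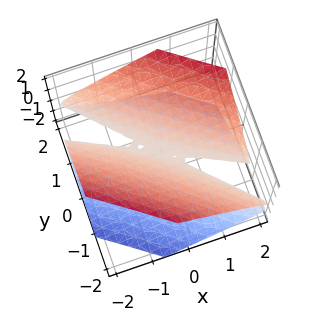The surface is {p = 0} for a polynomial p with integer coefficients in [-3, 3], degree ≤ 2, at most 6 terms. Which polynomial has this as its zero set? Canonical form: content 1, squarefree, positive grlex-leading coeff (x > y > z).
(a) The degree is 2 — the shape is more complex than any degree-1 surface.
(b) Against the integer gridlines: it meets the x-axis at x = 0 (among the integer gridlines); it crosses the y-axis at the gridline y = 0; one z-axis crossing is at z = 0.
(c) Solving for integer coefficients yields p as stated.

x^2 + 3*x*y + 2*y^2 - 3*z^2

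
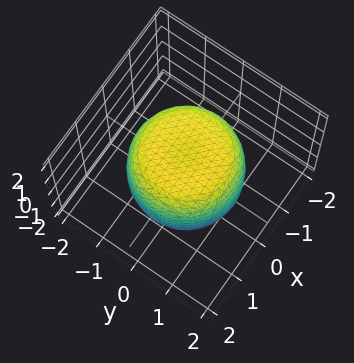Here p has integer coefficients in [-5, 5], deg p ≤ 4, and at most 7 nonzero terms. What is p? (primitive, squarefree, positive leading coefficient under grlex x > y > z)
1. Degree: a generic line meets the surface in up to 4 points, so deg p = 4.
2. Symmetries: the surface is invariant under rotation about z: p = q(x² + y², z).
3. Against the integer gridlines: a circular section at z = 1 has radius between 1 and 2.
4. Putting this together gives p.

2*x^4 + 4*x^2*y^2 + 2*y^4 - 2*x^2 - 2*y^2 + 2*z^2 - 3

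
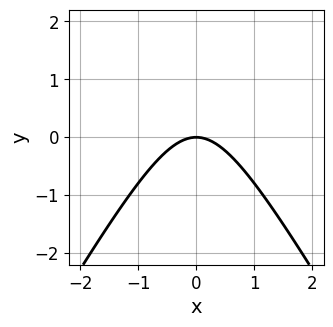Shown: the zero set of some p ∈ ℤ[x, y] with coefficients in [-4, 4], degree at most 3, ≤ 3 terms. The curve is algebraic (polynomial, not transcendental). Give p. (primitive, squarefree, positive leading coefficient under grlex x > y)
1. The degree is 2 — no degree-1 curve has this shape.
2. Symmetries: the x ↦ −x reflection is a symmetry, so x appears only in even powers.
3. Checking where it meets the axes: one x-axis crossing is at x = 0; it crosses the y-axis at the gridline y = 0.
4. Solving for integer coefficients yields p as stated.

3*x^2 - y^2 + 3*y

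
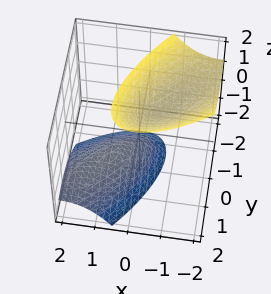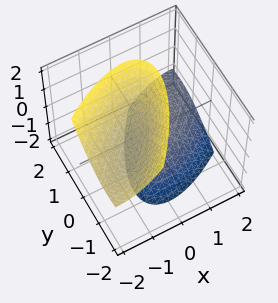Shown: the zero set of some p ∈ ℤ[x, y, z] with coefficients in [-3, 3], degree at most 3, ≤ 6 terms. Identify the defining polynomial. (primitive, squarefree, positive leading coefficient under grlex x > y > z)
2*x^2 - 3*x*y + 2*x*z + 2*y^2 - z^2 + 1

1. I count 2 distinct pieces. Treating them together as one polynomial.
2. Degree: the shape is more complex than any degree-1 surface, so deg p = 2.
3. Observable constraints: among the integer gridlines, it crosses the z-axis at z ∈ {-1, 1}; the surface avoids every integer x-axis point in the box.
4. These observations pin down the coefficients.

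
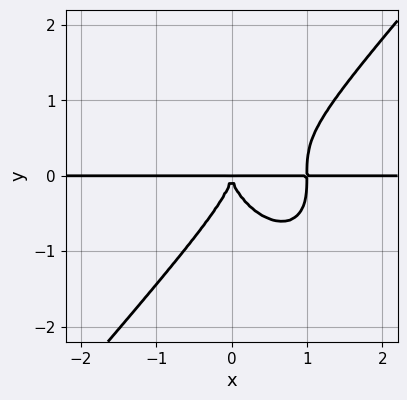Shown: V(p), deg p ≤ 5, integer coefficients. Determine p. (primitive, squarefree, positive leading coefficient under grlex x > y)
3*x^3*y - 2*y^4 - 3*x^2*y

(a) The degree is 4 — a generic line meets the curve in up to 4 points.
(b) From the axis intercepts and sections: the visible x-axis segment lies entirely on the curve.
(c) Solving for integer coefficients yields p as stated.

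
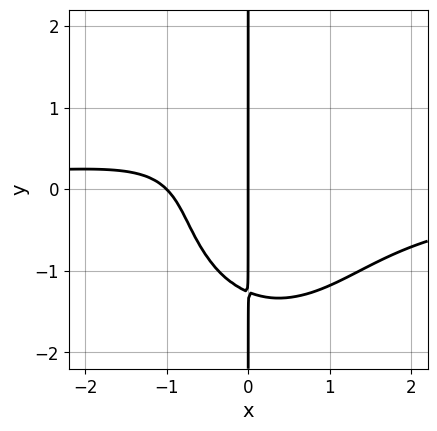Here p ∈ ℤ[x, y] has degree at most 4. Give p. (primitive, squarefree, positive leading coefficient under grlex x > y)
(a) Degree: a generic line meets the curve in up to 4 points, so deg p = 4.
(b) From the axis intercepts and sections: the visible y-axis segment lies entirely on the curve; the x-axis gridline crossings are at x ∈ {-1, 0}.
(c) These observations pin down the coefficients.

2*x^3*y + x*y^3 + 2*x^2 + 2*x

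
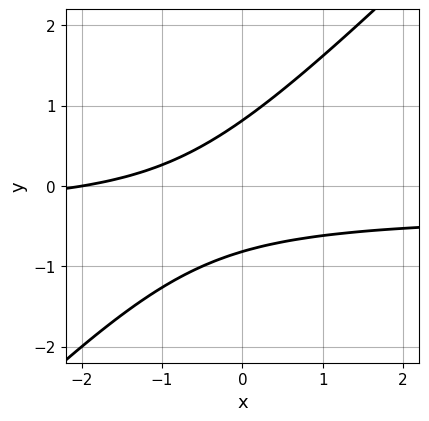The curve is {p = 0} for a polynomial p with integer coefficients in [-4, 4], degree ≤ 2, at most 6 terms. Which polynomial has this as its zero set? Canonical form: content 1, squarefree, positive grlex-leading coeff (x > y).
1. deg p = 2. No degree-1 curve has this shape.
2. From the axis intercepts and sections: it crosses the x-axis at the gridline x = -2.
3. Putting this together gives p.

3*x*y - 3*y^2 + x + 2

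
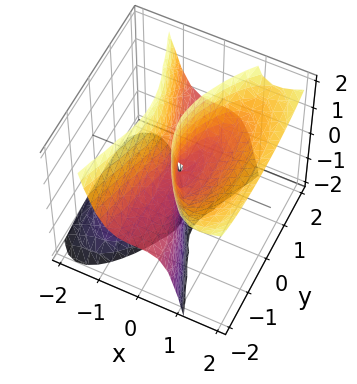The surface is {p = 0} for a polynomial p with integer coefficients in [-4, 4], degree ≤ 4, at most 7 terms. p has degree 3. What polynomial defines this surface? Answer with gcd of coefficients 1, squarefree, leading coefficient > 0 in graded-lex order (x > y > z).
3*x^3 - 3*x^2*z - x*z^2 + y^2*z - x*z

First, deg p = 3. A generic line meets the surface in up to 3 points.
Then, from the visible intercepts: the visible z-axis segment lies entirely on the surface; every point of the y-axis in the box is on the surface.
Finally, fitting integer coefficients to these (and the overall shape) gives p.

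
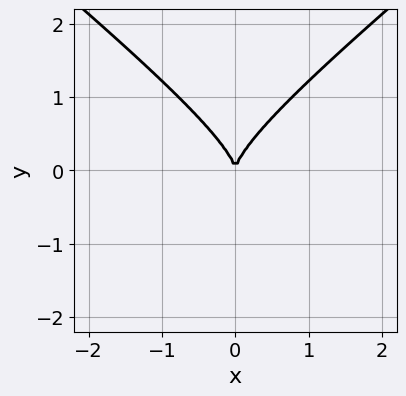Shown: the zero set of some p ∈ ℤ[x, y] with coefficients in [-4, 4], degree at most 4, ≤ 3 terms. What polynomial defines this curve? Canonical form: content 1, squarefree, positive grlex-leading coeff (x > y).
1. deg p = 3.
2. Symmetries: mirror symmetry x ↦ −x ⇒ only even powers of x.
3. Against the integer gridlines: it meets the y-axis at y = 0 (among the integer gridlines); it meets the x-axis at x = 0 (among the integer gridlines).
4. Matching integer coefficients to the picture gives p.

2*x^2*y - 3*y^3 + 3*x^2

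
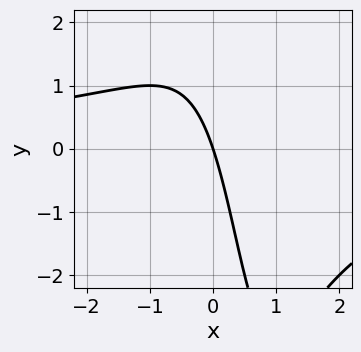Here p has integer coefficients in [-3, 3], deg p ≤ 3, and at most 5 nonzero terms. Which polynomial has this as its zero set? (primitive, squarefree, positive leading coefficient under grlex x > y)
1. deg p = 3.
2. Observable constraints: it meets the x-axis at x = 0 (among the integer gridlines); it crosses the y-axis at the gridline y = 0.
3. Putting this together gives p.

x^2*y - x*y + 3*x + y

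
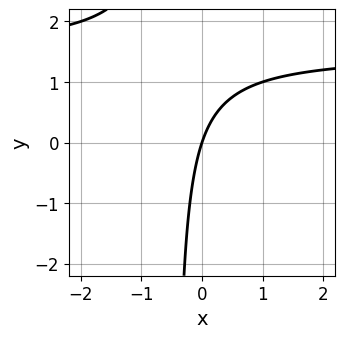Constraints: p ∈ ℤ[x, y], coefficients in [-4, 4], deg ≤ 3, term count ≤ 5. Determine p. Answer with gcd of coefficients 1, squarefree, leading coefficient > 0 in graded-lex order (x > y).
2*x*y - 3*x + y

1. The degree is 2 — no degree-1 curve has this shape.
2. Against the integer gridlines: it meets the y-axis at y = 0 (among the integer gridlines); it meets the x-axis at x = 0 (among the integer gridlines).
3. Solving for integer coefficients yields p as stated.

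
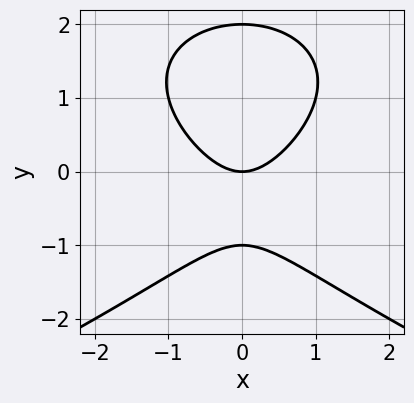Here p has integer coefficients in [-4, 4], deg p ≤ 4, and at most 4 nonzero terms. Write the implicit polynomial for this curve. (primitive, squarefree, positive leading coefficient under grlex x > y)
y^3 + 2*x^2 - y^2 - 2*y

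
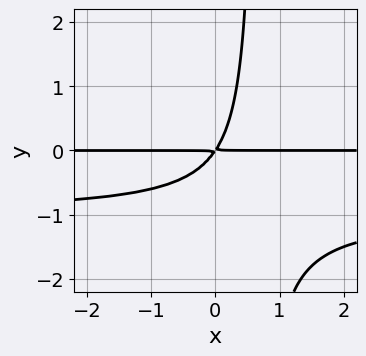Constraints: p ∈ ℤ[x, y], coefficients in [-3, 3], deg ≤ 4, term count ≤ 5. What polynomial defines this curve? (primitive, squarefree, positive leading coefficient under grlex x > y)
(a) deg p = 3. A generic line meets the curve in up to 3 points.
(b) From the axis intercepts and sections: every point of the x-axis in the box is on the curve.
(c) Assembling these constraints gives the stated polynomial.

3*x*y^2 + 3*x*y - 2*y^2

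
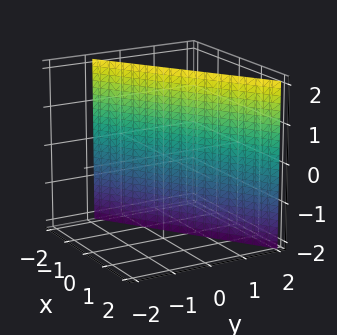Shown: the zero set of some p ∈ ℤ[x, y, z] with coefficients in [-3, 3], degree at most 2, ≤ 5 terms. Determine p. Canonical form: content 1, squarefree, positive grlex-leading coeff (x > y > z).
2*x - 3*y + 2

The degree is 1 — every cross-section is a straight line — this is a plane.
Against the integer gridlines: the surface avoids every integer z-axis point in the box; it crosses the x-axis at the gridline x = -1.
These observations pin down the coefficients.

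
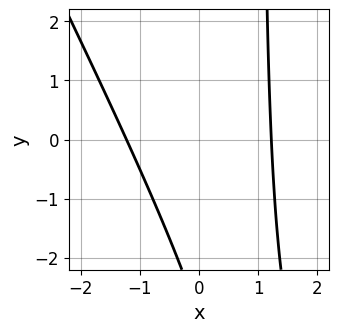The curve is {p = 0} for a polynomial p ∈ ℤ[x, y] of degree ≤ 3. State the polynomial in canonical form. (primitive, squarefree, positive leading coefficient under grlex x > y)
1. The degree is 2 — no degree-1 curve has this shape.
2. From the axis intercepts and sections: it misses every integer gridline on the y-axis.
3. Assembling these constraints gives the stated polynomial.

2*x^2 + x*y - y - 3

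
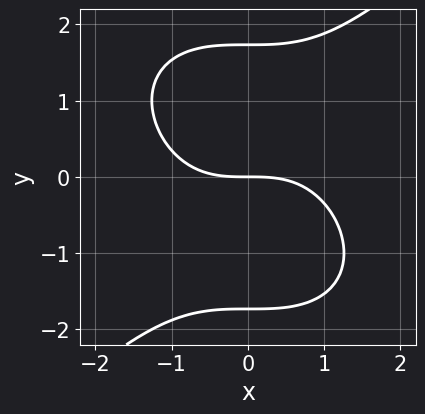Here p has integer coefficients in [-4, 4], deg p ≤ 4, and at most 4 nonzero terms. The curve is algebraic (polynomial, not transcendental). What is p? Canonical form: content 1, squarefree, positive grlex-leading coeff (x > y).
1. Degree: the shape is more complex than any degree-2 curve, so deg p = 3.
2. Observable constraints: it crosses the y-axis at the gridline y = 0; one x-axis crossing is at x = 0.
3. Assembling these constraints gives the stated polynomial.

x^3 - y^3 + 3*y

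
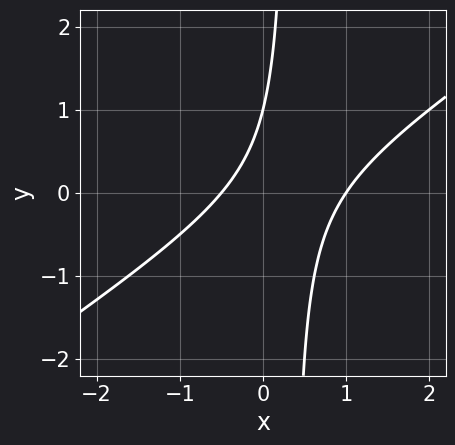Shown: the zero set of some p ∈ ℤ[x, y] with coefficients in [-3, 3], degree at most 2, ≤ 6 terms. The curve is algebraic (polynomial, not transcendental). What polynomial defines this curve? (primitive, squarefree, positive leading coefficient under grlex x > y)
1. The degree is 2 — the shape is more complex than any degree-1 curve.
2. From the visible intercepts: it crosses the x-axis at the gridline x = 1; one y-axis crossing is at y = 1.
3. Putting this together gives p.

2*x^2 - 3*x*y - x + y - 1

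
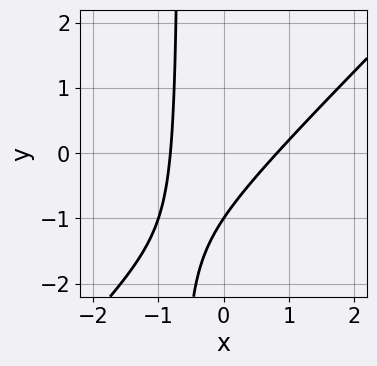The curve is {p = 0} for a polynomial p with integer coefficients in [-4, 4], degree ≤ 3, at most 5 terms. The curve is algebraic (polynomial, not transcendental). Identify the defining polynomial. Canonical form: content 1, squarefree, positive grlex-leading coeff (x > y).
3*x^2 - 3*x*y - 2*y - 2

1. deg p = 2. The shape is more complex than any degree-1 curve.
2. From the visible intercepts: one y-axis crossing is at y = -1.
3. The integer polynomial consistent with all of this is the stated p.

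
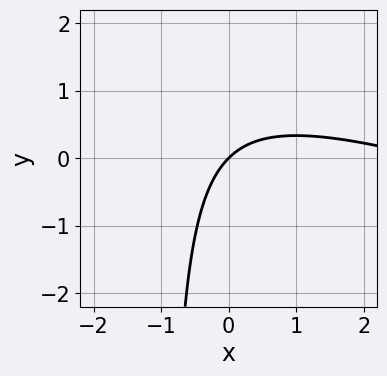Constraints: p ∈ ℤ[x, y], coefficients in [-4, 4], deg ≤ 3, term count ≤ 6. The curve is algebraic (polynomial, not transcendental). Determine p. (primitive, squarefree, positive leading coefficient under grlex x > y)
x^2 + 3*x*y - 3*x + 3*y

First, deg p = 2. The shape is more complex than any degree-1 curve.
Next, from the visible intercepts: it crosses the x-axis at the gridline x = 0; one y-axis crossing is at y = 0.
Finally, solving for integer coefficients yields p as stated.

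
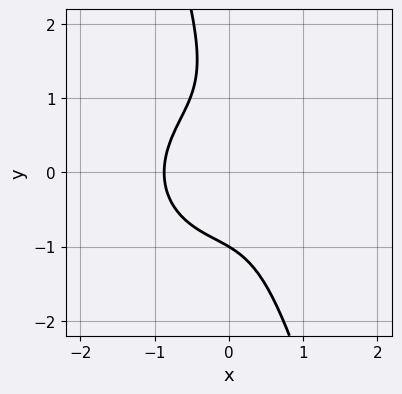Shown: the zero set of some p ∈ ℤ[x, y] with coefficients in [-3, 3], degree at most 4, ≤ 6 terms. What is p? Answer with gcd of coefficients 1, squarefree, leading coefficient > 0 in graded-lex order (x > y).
1. The degree is 3 — the shape is more complex than any degree-2 curve.
2. Checking where it meets the axes: it meets the y-axis at y = -1 (among the integer gridlines).
3. Together with the visible shape, these determine p as stated.

3*x^3 + 3*x*y^2 + y^3 - y^2 + 2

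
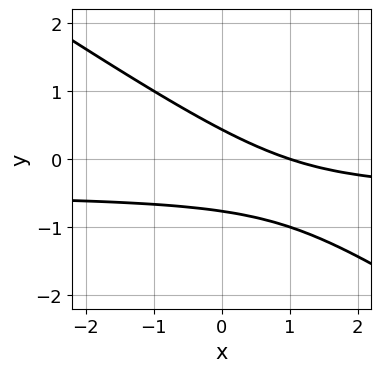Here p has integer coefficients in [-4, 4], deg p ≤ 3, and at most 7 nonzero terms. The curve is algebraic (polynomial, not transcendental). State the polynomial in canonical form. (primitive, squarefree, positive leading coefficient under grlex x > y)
deg p = 2.
Observable constraints: it crosses the x-axis at the gridline x = 1.
These observations pin down the coefficients.

2*x*y + 3*y^2 + x + y - 1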